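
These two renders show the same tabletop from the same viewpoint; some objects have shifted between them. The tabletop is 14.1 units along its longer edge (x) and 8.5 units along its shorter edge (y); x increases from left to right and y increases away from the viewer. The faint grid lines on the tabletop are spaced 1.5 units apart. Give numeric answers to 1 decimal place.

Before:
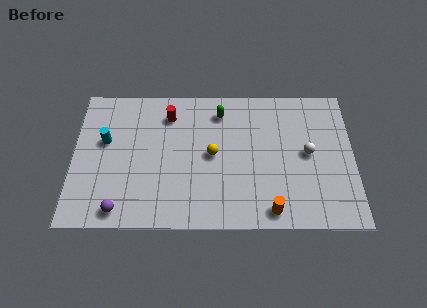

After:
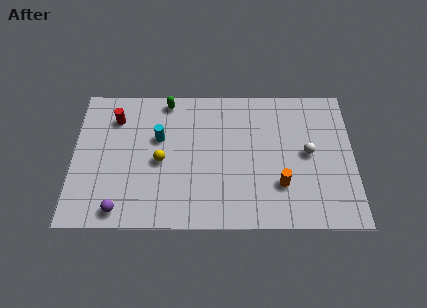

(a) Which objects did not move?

the purple sphere and the white sphere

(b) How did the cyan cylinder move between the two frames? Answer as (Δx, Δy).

(2.7, 0.2)

The cyan cylinder was at about (1.6, 5.1) and moved to about (4.3, 5.3).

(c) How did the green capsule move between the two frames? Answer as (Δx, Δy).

(-2.7, 0.7)

From the two frames, the green capsule sits at roughly (7.4, 6.9) before and (4.7, 7.6) after.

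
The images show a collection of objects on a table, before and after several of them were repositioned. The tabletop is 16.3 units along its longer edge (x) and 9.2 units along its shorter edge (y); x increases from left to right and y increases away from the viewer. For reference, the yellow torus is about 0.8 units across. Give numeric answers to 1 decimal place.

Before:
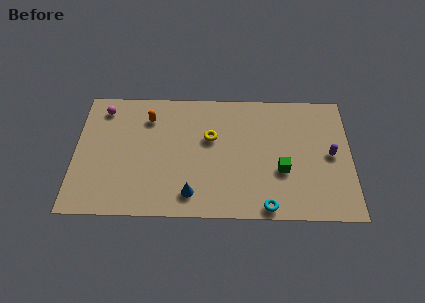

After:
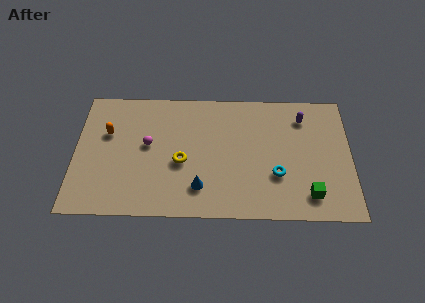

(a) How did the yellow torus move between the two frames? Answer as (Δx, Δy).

(-1.7, -1.8)

The yellow torus was at about (8.0, 5.7) and moved to about (6.3, 3.9).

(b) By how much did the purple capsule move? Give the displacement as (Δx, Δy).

(-1.6, 2.7)

From the two frames, the purple capsule sits at roughly (15.1, 4.6) before and (13.5, 7.3) after.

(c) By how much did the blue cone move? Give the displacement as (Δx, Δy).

(0.5, 0.5)

From the two frames, the blue cone sits at roughly (6.9, 1.6) before and (7.4, 2.1) after.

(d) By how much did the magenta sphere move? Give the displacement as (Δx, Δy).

(2.7, -2.6)

The magenta sphere started near (1.6, 7.7) and ended near (4.3, 5.1).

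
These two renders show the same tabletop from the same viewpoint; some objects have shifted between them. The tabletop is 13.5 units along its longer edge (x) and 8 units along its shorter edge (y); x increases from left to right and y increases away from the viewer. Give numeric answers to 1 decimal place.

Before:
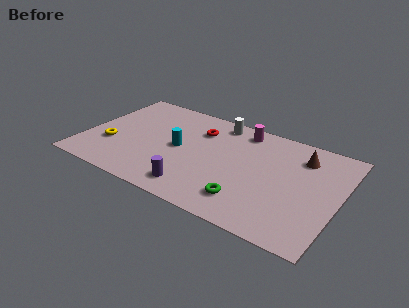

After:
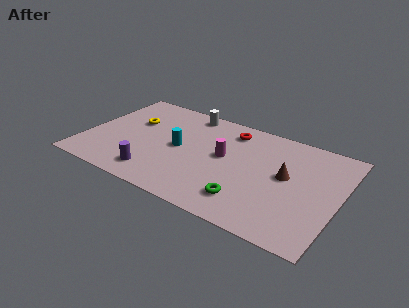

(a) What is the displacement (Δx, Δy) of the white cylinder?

(-1.7, 0.1)

The white cylinder started near (6.7, 7.0) and ended near (5.0, 7.1).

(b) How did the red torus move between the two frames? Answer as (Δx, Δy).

(1.6, 0.7)

The red torus was at about (5.8, 5.9) and moved to about (7.4, 6.6).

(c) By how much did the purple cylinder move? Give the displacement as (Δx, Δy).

(-2.2, 0.1)

The purple cylinder was at about (6.3, 1.3) and moved to about (4.1, 1.4).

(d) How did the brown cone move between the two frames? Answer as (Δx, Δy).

(-0.6, -1.8)

The brown cone started near (11.3, 6.2) and ended near (10.7, 4.4).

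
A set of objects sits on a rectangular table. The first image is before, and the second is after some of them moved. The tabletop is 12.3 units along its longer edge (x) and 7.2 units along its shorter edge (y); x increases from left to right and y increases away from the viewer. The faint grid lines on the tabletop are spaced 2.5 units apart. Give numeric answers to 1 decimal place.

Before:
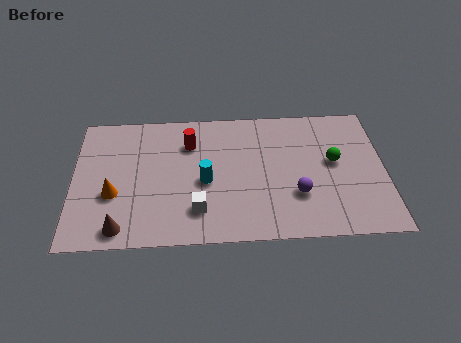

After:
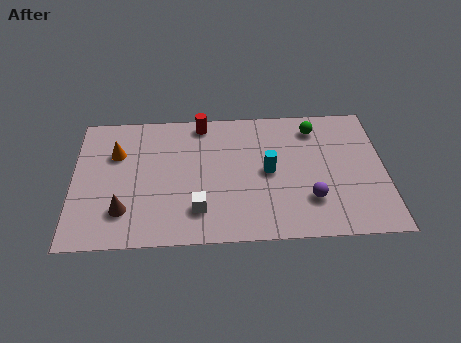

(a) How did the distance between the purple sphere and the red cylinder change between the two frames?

+0.9

The distance was about 5.2 in the first image and 6.1 in the second, so they moved 0.9 units further apart.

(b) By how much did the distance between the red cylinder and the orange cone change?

-0.3

Before: roughly 4.0 units apart; after: 3.7. That's 0.3 units closer together.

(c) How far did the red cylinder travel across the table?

1.2

From (4.6, 5.3) to (5.1, 6.4), the red cylinder covered √(0.5² + 1.1²) ≈ 1.2 units.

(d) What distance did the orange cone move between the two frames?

2.2

The orange cone was near (1.6, 2.7) before and (1.7, 4.9) after, so it travelled √(0.1² + 2.2²) ≈ 2.2 units.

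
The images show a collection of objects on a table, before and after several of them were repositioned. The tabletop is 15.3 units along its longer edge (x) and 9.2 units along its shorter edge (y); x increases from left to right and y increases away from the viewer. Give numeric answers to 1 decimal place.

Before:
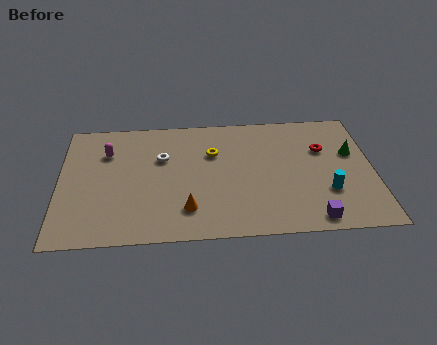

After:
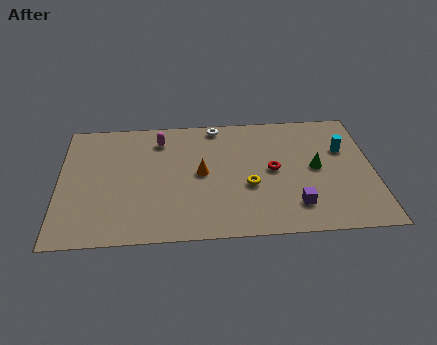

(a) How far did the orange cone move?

2.7

The orange cone moved from about (6.2, 2.1) to (6.9, 4.7), a distance of √(0.7² + 2.6²) ≈ 2.7.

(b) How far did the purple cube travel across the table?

1.3

The purple cube moved from about (12.2, 1.0) to (11.4, 2.0), a distance of √(0.8² + 1.0²) ≈ 1.3.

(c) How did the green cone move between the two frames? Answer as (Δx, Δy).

(-1.8, -1.0)

The green cone started near (14.3, 5.7) and ended near (12.5, 4.7).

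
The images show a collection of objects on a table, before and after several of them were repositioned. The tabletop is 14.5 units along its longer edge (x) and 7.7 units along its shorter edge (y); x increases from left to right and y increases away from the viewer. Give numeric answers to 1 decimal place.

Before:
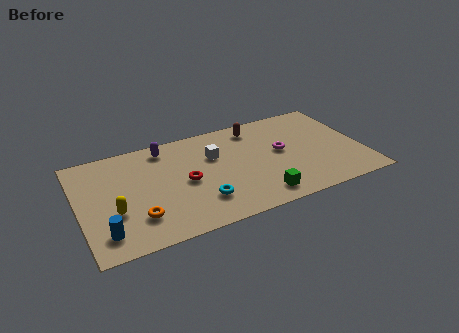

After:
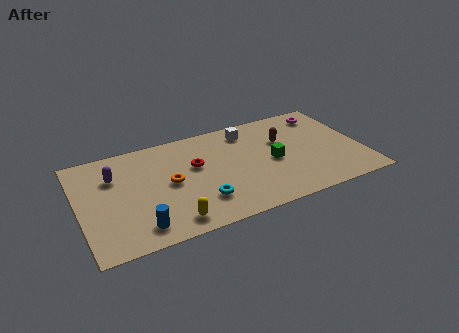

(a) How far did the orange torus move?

2.6

The orange torus was near (2.8, 2.0) before and (4.6, 3.9) after, so it travelled √(1.8² + 1.9²) ≈ 2.6 units.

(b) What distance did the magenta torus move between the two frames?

3.4

The magenta torus moved from about (10.4, 4.2) to (13.0, 6.4), a distance of √(2.6² + 2.2²) ≈ 3.4.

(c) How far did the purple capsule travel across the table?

3.0

From (4.6, 6.6) to (1.9, 5.4), the purple capsule covered √(2.7² + 1.2²) ≈ 3.0 units.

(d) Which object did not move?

the cyan torus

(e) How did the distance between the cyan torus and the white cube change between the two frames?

+2.0

The distance was about 3.3 in the first image and 5.3 in the second, so they moved 2.0 units further apart.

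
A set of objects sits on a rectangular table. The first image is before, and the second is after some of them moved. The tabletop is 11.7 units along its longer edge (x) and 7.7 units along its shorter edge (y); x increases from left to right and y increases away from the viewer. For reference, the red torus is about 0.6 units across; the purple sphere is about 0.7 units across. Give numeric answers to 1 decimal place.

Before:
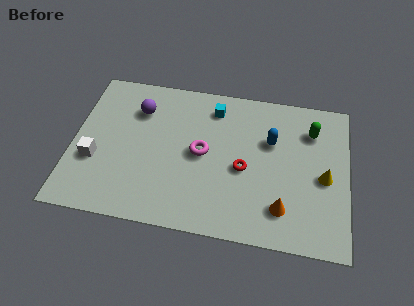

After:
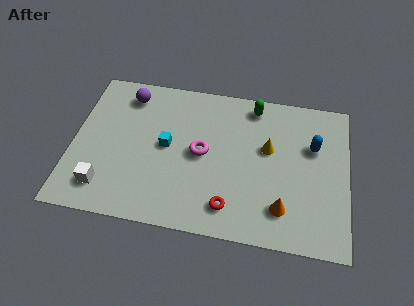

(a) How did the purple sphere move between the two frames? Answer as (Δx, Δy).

(-0.5, 0.7)

The purple sphere started near (2.7, 5.7) and ended near (2.2, 6.4).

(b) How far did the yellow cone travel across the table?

2.6

The yellow cone moved from about (10.7, 3.5) to (8.3, 4.6), a distance of √(2.4² + 1.1²) ≈ 2.6.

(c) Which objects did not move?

the orange cone and the magenta torus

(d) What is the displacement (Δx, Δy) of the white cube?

(0.5, -1.3)

The white cube started near (1.0, 2.8) and ended near (1.5, 1.5).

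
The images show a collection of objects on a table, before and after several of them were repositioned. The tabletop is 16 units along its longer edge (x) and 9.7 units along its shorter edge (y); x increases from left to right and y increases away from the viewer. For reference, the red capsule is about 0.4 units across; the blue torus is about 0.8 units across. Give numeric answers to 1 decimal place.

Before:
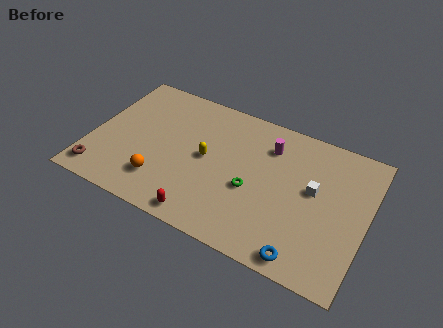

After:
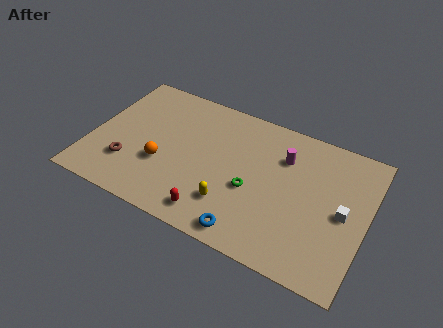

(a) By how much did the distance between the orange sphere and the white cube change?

+1.4

Before: roughly 9.1 units apart; after: 10.5. That's 1.4 units further apart.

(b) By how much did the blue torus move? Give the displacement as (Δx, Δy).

(-3.2, 0.1)

The blue torus started near (12.9, 1.0) and ended near (9.7, 1.1).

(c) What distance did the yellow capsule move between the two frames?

3.1

The yellow capsule moved from about (6.7, 5.0) to (8.5, 2.5), a distance of √(1.8² + 2.5²) ≈ 3.1.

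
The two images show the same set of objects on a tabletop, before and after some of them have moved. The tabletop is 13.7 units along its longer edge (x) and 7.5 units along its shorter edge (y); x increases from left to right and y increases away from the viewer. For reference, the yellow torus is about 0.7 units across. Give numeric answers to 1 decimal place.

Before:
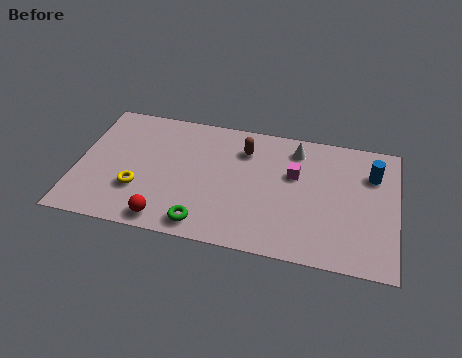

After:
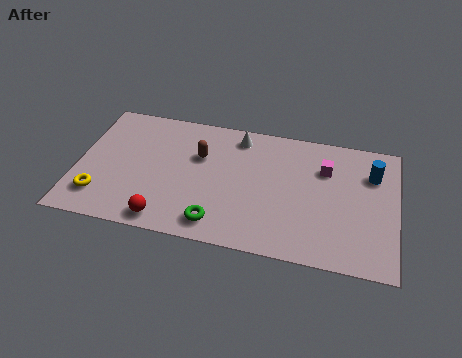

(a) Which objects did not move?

the red sphere and the blue cylinder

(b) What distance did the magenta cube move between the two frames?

1.4

From (9.3, 4.7) to (10.6, 5.3), the magenta cube covered √(1.3² + 0.6²) ≈ 1.4 units.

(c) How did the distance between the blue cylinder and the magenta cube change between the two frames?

-1.4

They were about 3.4 units apart before and 2.0 after — 1.4 units closer together.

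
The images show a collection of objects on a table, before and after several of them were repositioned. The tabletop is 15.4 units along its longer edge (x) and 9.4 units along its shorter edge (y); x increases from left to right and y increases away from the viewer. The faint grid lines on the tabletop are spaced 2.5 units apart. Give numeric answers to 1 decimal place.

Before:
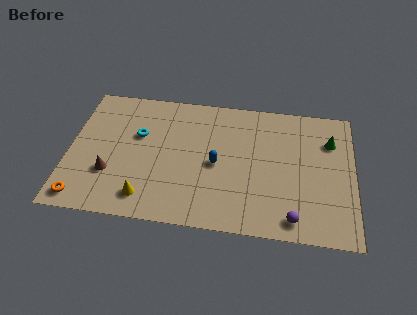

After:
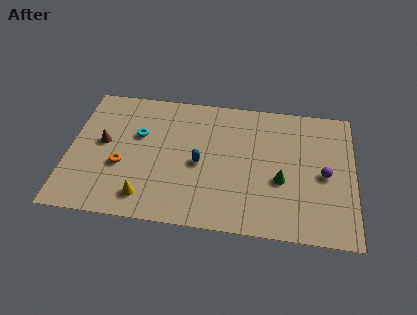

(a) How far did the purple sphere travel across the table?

3.6

From (12.2, 1.2) to (13.8, 4.4), the purple sphere covered √(1.6² + 3.2²) ≈ 3.6 units.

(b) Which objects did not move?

the cyan torus and the yellow cone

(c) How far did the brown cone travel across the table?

2.2

The brown cone moved from about (2.3, 3.0) to (1.8, 5.1), a distance of √(0.5² + 2.1²) ≈ 2.2.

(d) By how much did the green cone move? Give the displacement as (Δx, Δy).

(-2.6, -3.1)

The green cone started near (14.1, 6.8) and ended near (11.5, 3.7).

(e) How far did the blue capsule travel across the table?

0.9

From (8.0, 4.4) to (7.1, 4.3), the blue capsule covered √(0.9² + 0.1²) ≈ 0.9 units.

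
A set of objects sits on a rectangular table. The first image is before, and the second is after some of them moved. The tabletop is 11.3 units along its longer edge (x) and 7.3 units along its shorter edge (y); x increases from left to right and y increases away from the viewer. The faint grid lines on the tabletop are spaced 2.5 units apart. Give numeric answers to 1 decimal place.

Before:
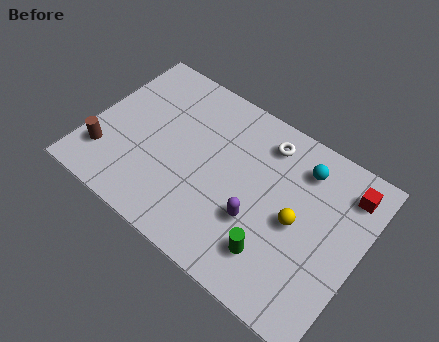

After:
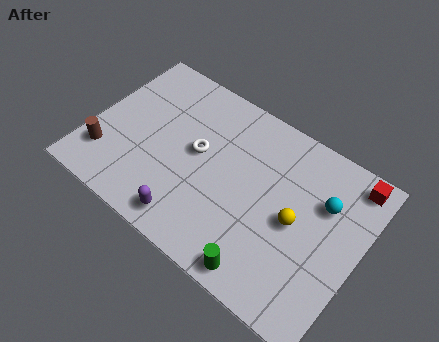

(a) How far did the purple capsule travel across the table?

3.0

The purple capsule was near (7.2, 2.6) before and (4.7, 1.0) after, so it travelled √(2.5² + 1.6²) ≈ 3.0 units.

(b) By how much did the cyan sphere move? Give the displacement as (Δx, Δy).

(1.1, -0.9)

From the two frames, the cyan sphere sits at roughly (8.5, 5.8) before and (9.6, 4.9) after.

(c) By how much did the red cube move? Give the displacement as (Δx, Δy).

(0.1, 0.5)

The red cube started near (10.4, 5.9) and ended near (10.5, 6.4).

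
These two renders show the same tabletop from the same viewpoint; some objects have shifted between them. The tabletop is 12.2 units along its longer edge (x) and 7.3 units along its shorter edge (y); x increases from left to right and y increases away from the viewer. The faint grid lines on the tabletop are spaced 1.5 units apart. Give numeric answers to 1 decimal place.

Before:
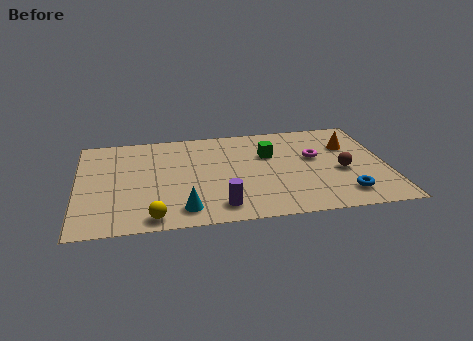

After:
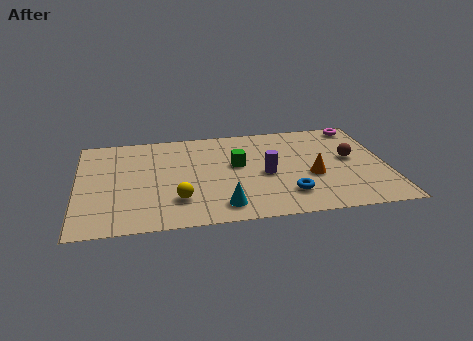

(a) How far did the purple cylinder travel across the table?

2.8

From (5.5, 1.2) to (7.4, 3.3), the purple cylinder covered √(1.9² + 2.1²) ≈ 2.8 units.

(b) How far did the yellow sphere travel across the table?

1.5

The yellow sphere was near (2.9, 0.8) before and (3.9, 1.9) after, so it travelled √(1.0² + 1.1²) ≈ 1.5 units.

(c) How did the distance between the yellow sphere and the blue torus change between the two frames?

-3.2

Before: roughly 7.5 units apart; after: 4.3. That's 3.2 units closer together.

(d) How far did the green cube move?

1.4

The green cube was near (7.6, 4.8) before and (6.3, 4.2) after, so it travelled √(1.3² + 0.6²) ≈ 1.4 units.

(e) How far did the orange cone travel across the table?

2.6

The orange cone was near (10.8, 5.0) before and (9.2, 2.9) after, so it travelled √(1.6² + 2.1²) ≈ 2.6 units.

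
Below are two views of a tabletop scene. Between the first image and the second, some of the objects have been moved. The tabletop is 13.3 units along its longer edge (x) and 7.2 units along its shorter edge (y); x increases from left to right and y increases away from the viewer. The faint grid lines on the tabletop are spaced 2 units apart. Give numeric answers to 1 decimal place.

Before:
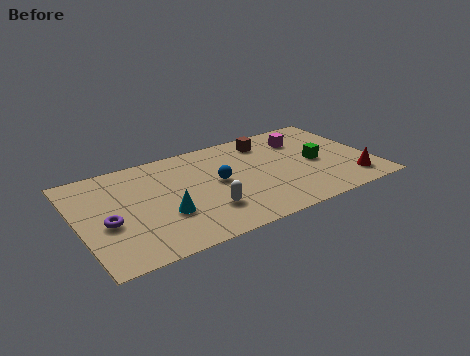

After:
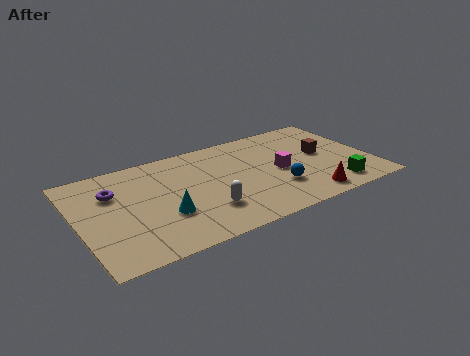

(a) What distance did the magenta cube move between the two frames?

2.4

From (10.5, 5.4) to (9.1, 3.4), the magenta cube covered √(1.4² + 2.0²) ≈ 2.4 units.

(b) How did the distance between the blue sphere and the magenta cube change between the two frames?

-3.3

The distance was about 4.5 in the first image and 1.2 in the second, so they moved 3.3 units closer together.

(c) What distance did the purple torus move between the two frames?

2.1

The purple torus moved from about (1.2, 3.0) to (1.7, 5.0), a distance of √(0.5² + 2.0²) ≈ 2.1.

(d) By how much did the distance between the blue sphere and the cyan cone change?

+2.2

They were about 2.9 units apart before and 5.1 after — 2.2 units further apart.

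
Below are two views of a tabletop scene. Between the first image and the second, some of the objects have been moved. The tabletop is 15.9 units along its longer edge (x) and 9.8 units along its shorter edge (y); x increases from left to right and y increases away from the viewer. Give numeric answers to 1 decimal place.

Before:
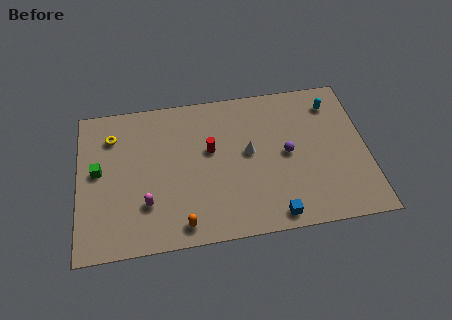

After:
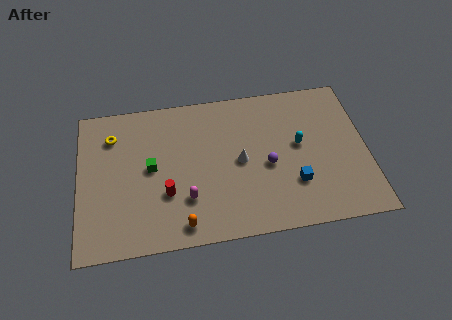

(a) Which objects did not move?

the orange capsule and the yellow torus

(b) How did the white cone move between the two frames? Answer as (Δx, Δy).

(-0.5, -0.5)

The white cone started near (9.4, 5.3) and ended near (8.9, 4.8).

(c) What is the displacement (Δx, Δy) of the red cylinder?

(-2.5, -2.5)

The red cylinder started near (7.3, 5.8) and ended near (4.8, 3.3).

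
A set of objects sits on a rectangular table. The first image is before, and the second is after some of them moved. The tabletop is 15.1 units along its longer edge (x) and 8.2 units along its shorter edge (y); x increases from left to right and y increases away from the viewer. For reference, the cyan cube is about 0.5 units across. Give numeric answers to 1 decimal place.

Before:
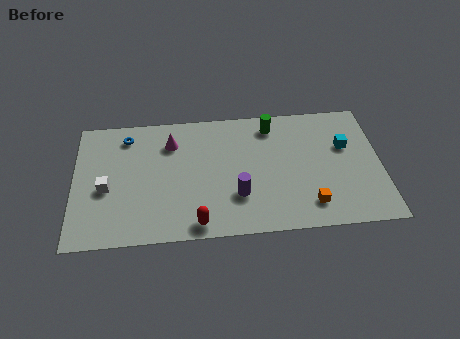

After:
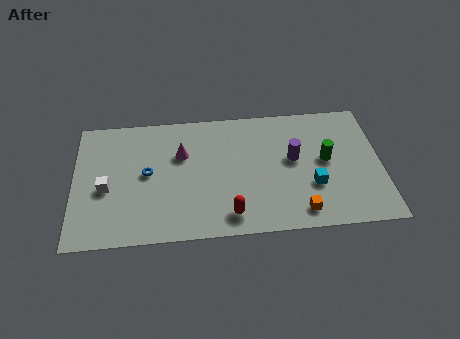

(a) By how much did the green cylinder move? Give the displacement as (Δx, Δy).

(2.6, -2.5)

The green cylinder started near (9.8, 6.9) and ended near (12.4, 4.4).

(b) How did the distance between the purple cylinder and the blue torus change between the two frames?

+0.3

Before: roughly 6.9 units apart; after: 7.2. That's 0.3 units further apart.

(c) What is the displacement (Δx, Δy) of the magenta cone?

(0.5, -0.8)

The magenta cone was at about (4.8, 6.2) and moved to about (5.3, 5.4).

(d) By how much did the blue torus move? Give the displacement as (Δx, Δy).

(1.0, -2.5)

The blue torus was at about (2.6, 6.8) and moved to about (3.6, 4.3).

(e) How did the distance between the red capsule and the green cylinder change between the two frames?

-1.4

The distance was about 7.1 in the first image and 5.7 in the second, so they moved 1.4 units closer together.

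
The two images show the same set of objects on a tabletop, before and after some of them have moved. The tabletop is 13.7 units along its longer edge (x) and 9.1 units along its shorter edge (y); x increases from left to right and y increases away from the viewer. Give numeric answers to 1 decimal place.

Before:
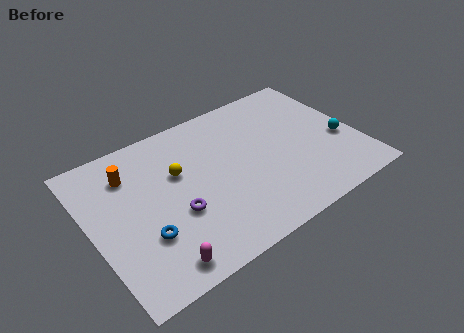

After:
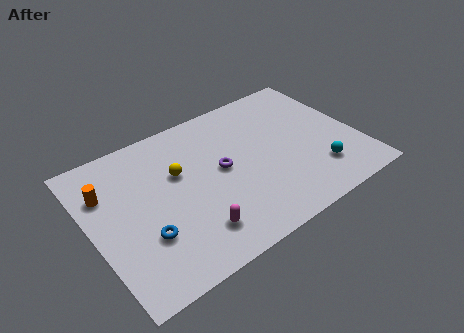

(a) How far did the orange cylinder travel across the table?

1.4

The orange cylinder was near (2.3, 6.9) before and (1.0, 6.4) after, so it travelled √(1.3² + 0.5²) ≈ 1.4 units.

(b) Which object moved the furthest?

the purple torus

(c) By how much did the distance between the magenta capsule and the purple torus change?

+0.8

The distance was about 2.7 in the first image and 3.5 in the second, so they moved 0.8 units further apart.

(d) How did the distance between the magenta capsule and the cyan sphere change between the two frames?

-3.8

Before: roughly 10.4 units apart; after: 6.6. That's 3.8 units closer together.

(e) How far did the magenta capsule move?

2.2

The magenta capsule was near (2.7, 1.1) before and (4.7, 1.9) after, so it travelled √(2.0² + 0.8²) ≈ 2.2 units.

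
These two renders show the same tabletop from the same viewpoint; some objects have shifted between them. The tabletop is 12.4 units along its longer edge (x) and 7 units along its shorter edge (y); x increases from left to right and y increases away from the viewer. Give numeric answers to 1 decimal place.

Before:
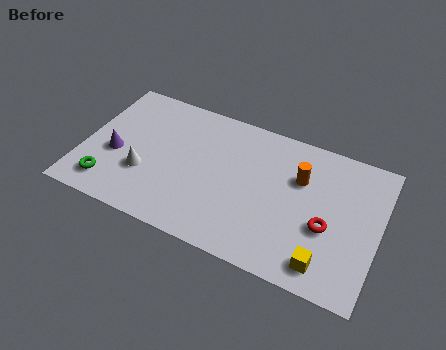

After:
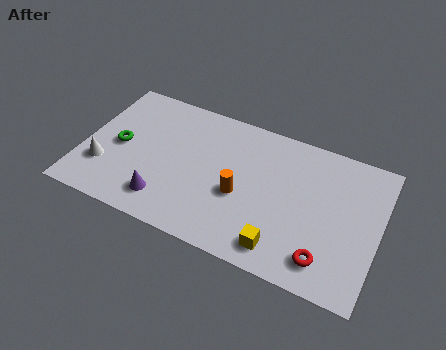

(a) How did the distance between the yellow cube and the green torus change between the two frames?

-1.6

They were about 9.1 units apart before and 7.5 after — 1.6 units closer together.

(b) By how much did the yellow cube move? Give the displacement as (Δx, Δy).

(-1.8, 0.0)

From the two frames, the yellow cube sits at roughly (10.4, 1.1) before and (8.6, 1.1) after.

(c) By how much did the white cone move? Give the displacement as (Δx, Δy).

(-1.7, -0.3)

The white cone started near (2.7, 2.4) and ended near (1.0, 2.1).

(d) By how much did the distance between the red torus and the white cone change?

+1.8

They were about 7.6 units apart before and 9.4 after — 1.8 units further apart.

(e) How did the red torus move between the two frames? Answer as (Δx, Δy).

(0.1, -1.5)

The red torus was at about (10.3, 2.8) and moved to about (10.4, 1.3).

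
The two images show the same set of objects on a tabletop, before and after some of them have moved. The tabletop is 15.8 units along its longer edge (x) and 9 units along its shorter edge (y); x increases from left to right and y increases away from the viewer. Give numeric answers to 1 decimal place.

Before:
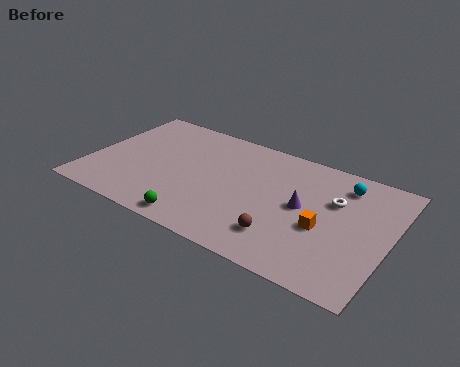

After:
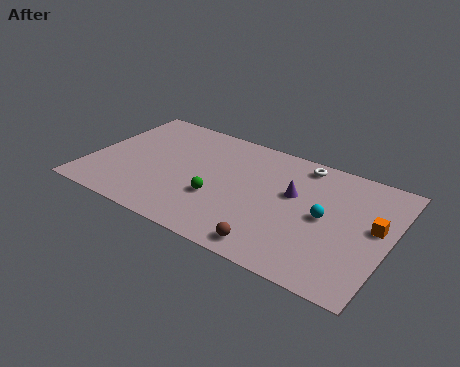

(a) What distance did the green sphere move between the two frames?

2.3

From (6.3, 1.0) to (7.0, 3.2), the green sphere covered √(0.7² + 2.2²) ≈ 2.3 units.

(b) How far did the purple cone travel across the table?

0.9

The purple cone moved from about (11.3, 4.7) to (10.7, 5.4), a distance of √(0.6² + 0.7²) ≈ 0.9.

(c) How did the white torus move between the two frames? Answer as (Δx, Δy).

(-2.0, 2.0)

The white torus started near (12.8, 5.9) and ended near (10.8, 7.9).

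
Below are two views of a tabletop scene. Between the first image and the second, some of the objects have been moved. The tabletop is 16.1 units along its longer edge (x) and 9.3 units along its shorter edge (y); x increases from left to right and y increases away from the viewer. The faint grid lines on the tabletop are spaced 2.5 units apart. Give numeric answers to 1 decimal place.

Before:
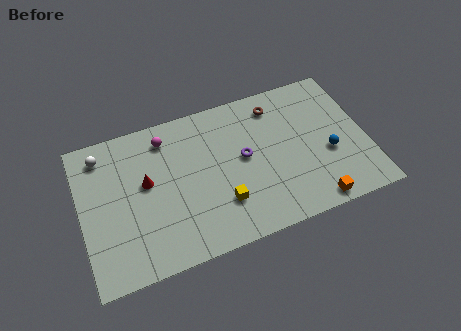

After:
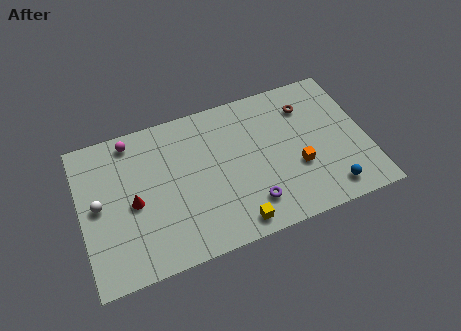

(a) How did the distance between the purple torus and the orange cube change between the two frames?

-2.3

Before: roughly 5.4 units apart; after: 3.1. That's 2.3 units closer together.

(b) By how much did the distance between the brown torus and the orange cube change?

-3.1

They were about 6.9 units apart before and 3.8 after — 3.1 units closer together.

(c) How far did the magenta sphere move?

2.0

The magenta sphere was near (5.0, 7.7) before and (3.1, 8.2) after, so it travelled √(1.9² + 0.5²) ≈ 2.0 units.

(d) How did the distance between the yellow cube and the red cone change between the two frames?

+1.5

Before: roughly 4.8 units apart; after: 6.3. That's 1.5 units further apart.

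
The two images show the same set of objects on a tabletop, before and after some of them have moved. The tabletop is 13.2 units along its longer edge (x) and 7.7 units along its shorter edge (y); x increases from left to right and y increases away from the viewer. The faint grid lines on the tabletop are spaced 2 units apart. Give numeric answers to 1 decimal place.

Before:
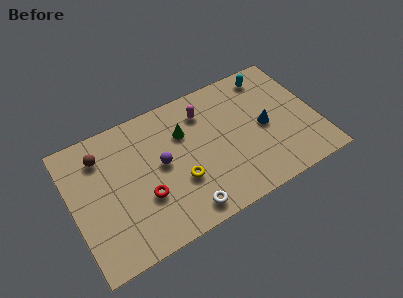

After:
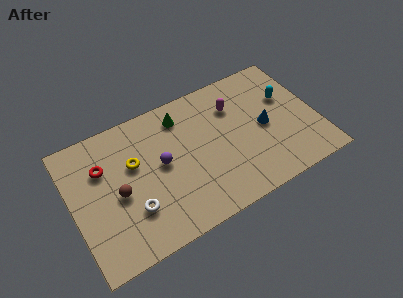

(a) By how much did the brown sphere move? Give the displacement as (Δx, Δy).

(0.6, -2.5)

The brown sphere was at about (1.8, 6.0) and moved to about (2.4, 3.5).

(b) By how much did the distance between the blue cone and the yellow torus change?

+2.2

They were about 4.9 units apart before and 7.1 after — 2.2 units further apart.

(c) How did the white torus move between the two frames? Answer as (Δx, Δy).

(-2.6, 1.3)

The white torus was at about (5.6, 1.0) and moved to about (3.0, 2.3).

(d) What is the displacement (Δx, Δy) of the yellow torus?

(-2.2, 2.1)

From the two frames, the yellow torus sits at roughly (5.6, 2.7) before and (3.4, 4.8) after.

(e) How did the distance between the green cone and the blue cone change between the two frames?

+0.4

The distance was about 4.5 in the first image and 4.9 in the second, so they moved 0.4 units further apart.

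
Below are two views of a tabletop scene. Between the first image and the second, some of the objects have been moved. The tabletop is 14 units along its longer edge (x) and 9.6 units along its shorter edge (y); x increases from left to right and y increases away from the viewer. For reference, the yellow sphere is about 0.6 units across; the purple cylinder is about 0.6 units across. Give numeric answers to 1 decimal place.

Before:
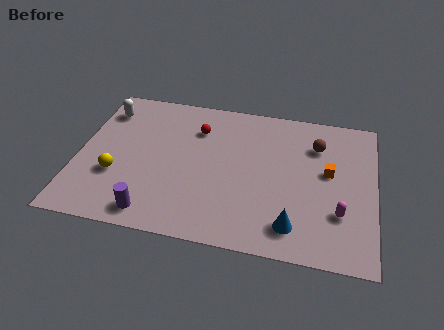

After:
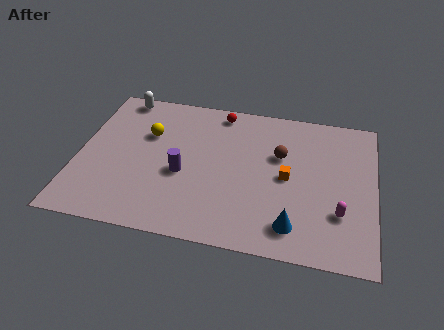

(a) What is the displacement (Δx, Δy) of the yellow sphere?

(1.3, 3.0)

The yellow sphere was at about (1.9, 3.3) and moved to about (3.2, 6.3).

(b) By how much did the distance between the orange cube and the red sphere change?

-1.4

The distance was about 6.5 in the first image and 5.1 in the second, so they moved 1.4 units closer together.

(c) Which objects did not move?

the blue cone and the magenta capsule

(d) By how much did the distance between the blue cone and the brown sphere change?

-1.0

They were about 5.5 units apart before and 4.5 after — 1.0 units closer together.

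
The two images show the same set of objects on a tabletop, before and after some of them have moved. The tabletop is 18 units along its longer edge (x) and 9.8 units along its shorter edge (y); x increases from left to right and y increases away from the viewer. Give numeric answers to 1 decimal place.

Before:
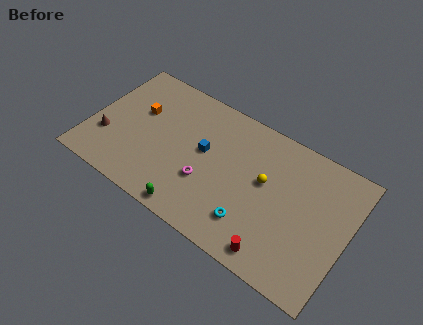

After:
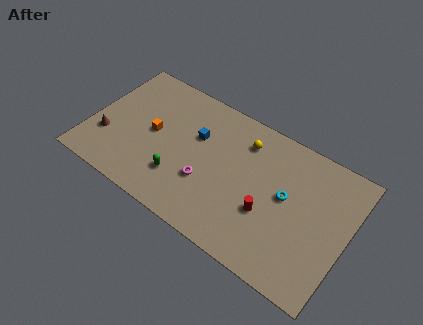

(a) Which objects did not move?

the brown cone and the magenta torus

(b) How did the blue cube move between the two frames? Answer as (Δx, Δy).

(-0.7, 0.8)

The blue cube started near (7.9, 5.5) and ended near (7.2, 6.3).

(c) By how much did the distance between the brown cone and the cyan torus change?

+2.1

They were about 10.5 units apart before and 12.6 after — 2.1 units further apart.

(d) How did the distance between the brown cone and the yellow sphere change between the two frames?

-1.0

Before: roughly 11.2 units apart; after: 10.2. That's 1.0 units closer together.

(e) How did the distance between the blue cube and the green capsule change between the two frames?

-1.0

Before: roughly 4.6 units apart; after: 3.6. That's 1.0 units closer together.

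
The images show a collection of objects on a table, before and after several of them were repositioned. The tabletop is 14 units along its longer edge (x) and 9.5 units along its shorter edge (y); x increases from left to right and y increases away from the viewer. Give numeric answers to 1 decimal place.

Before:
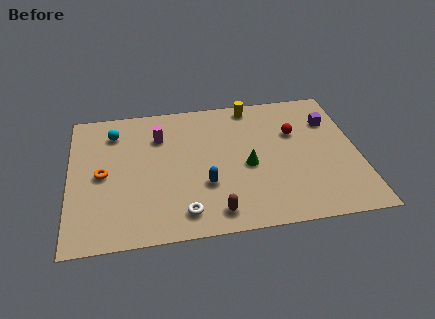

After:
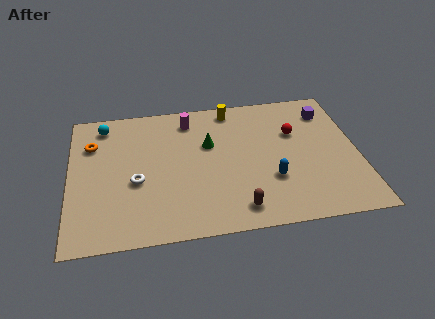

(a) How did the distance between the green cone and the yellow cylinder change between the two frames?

-1.6

The distance was about 4.3 in the first image and 2.7 in the second, so they moved 1.6 units closer together.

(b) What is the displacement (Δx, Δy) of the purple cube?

(-0.1, 0.7)

From the two frames, the purple cube sits at roughly (12.8, 6.8) before and (12.7, 7.5) after.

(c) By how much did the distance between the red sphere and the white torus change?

+0.8

Before: roughly 7.3 units apart; after: 8.1. That's 0.8 units further apart.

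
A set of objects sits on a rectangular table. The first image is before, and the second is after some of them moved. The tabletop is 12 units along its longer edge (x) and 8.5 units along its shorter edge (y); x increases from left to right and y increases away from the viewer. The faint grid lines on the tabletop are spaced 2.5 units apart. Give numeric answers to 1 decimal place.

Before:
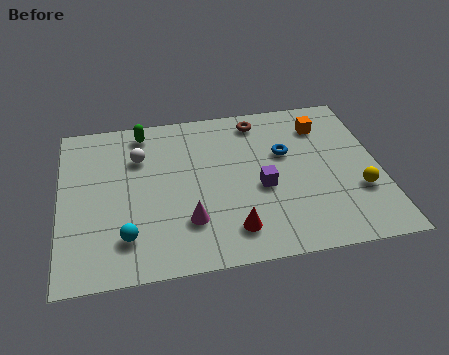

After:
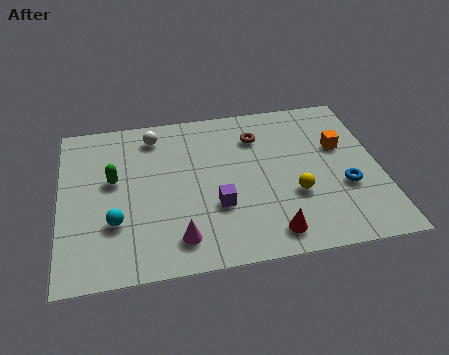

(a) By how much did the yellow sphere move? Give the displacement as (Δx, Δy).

(-2.4, 0.2)

The yellow sphere started near (11.1, 2.8) and ended near (8.7, 3.0).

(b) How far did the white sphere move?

1.3

The white sphere was near (3.0, 6.0) before and (3.6, 7.1) after, so it travelled √(0.6² + 1.1²) ≈ 1.3 units.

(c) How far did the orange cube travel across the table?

1.4

The orange cube was near (10.0, 6.6) before and (10.6, 5.3) after, so it travelled √(0.6² + 1.3²) ≈ 1.4 units.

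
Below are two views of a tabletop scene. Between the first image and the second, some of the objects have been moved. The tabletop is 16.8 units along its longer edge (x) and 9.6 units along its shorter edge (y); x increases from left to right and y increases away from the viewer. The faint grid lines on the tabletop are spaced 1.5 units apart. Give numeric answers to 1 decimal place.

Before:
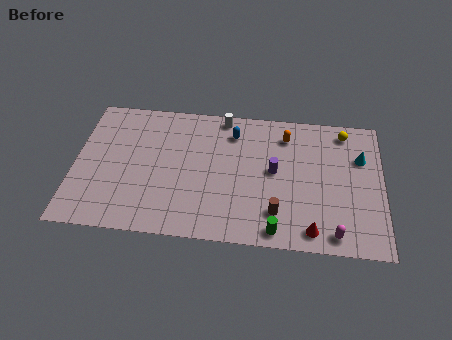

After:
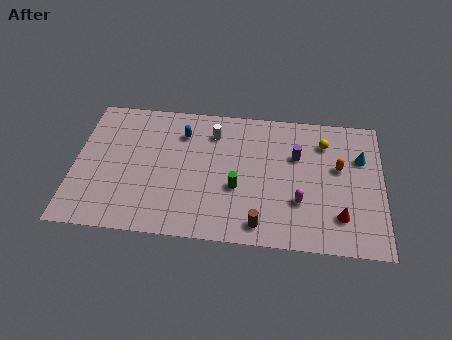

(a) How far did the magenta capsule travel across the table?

2.8

The magenta capsule moved from about (14.2, 1.1) to (12.3, 3.1), a distance of √(1.9² + 2.0²) ≈ 2.8.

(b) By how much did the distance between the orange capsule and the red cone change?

-3.3

Before: roughly 6.7 units apart; after: 3.4. That's 3.3 units closer together.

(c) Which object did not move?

the cyan cone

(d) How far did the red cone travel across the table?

1.9

From (13.0, 1.2) to (14.5, 2.3), the red cone covered √(1.5² + 1.1²) ≈ 1.9 units.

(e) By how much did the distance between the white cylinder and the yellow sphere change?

-0.6

They were about 6.7 units apart before and 6.1 after — 0.6 units closer together.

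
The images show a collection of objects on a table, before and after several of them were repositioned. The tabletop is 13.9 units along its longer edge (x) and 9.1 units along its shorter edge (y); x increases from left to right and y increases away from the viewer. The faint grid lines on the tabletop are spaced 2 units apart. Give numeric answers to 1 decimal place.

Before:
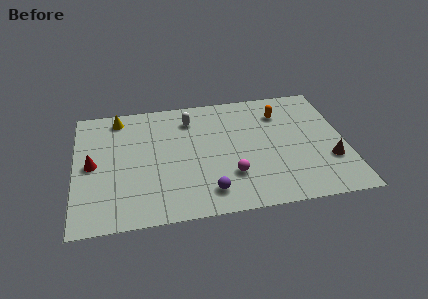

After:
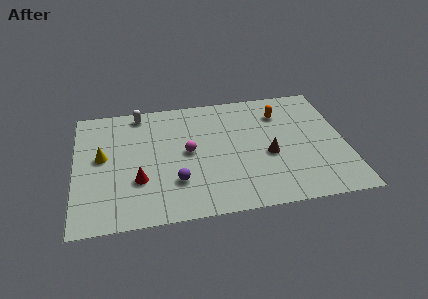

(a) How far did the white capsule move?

2.8

From (6.0, 7.2) to (3.4, 8.1), the white capsule covered √(2.6² + 0.9²) ≈ 2.8 units.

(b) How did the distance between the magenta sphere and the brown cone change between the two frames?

-0.9

They were about 5.1 units apart before and 4.2 after — 0.9 units closer together.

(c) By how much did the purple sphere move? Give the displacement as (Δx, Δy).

(-1.6, 1.0)

From the two frames, the purple sphere sits at roughly (6.7, 1.6) before and (5.1, 2.6) after.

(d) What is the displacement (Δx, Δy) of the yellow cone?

(-0.9, -2.9)

From the two frames, the yellow cone sits at roughly (2.3, 7.9) before and (1.4, 5.0) after.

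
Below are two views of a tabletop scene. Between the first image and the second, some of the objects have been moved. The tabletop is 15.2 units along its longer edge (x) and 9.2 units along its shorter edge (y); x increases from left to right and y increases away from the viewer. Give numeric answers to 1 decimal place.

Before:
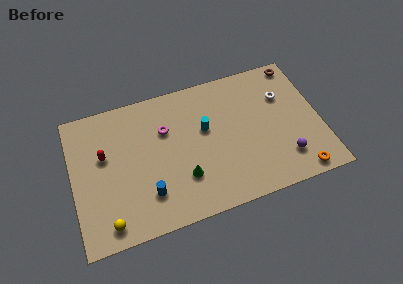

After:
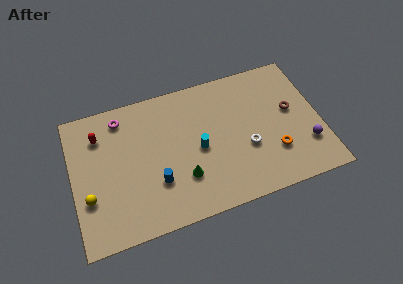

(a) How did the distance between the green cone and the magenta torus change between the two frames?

+2.5

The distance was about 3.6 in the first image and 6.1 in the second, so they moved 2.5 units further apart.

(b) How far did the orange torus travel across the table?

2.2

The orange torus was near (13.5, 0.9) before and (12.2, 2.7) after, so it travelled √(1.3² + 1.8²) ≈ 2.2 units.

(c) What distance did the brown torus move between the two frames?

3.2

From (14.2, 8.3) to (13.5, 5.2), the brown torus covered √(0.7² + 3.1²) ≈ 3.2 units.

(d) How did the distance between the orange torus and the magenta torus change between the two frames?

+1.0

The distance was about 9.3 in the first image and 10.3 in the second, so they moved 1.0 units further apart.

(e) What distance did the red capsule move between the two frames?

1.4

The red capsule moved from about (2.0, 5.6) to (1.8, 7.0), a distance of √(0.2² + 1.4²) ≈ 1.4.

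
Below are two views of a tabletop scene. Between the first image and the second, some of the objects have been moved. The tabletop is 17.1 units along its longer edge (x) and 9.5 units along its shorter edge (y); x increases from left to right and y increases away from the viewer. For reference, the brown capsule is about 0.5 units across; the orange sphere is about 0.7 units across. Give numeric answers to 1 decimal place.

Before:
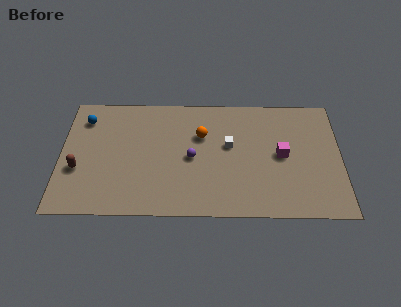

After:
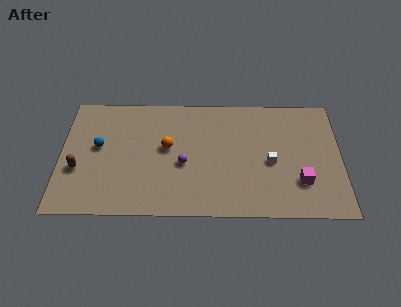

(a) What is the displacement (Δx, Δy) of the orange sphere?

(-2.1, -1.0)

The orange sphere was at about (8.6, 6.3) and moved to about (6.5, 5.3).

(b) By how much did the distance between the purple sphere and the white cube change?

+2.8

Before: roughly 2.5 units apart; after: 5.3. That's 2.8 units further apart.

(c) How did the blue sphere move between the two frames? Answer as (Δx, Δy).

(0.9, -2.2)

From the two frames, the blue sphere sits at roughly (1.4, 7.5) before and (2.3, 5.3) after.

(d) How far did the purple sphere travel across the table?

0.7

The purple sphere was near (8.0, 4.5) before and (7.5, 4.0) after, so it travelled √(0.5² + 0.5²) ≈ 0.7 units.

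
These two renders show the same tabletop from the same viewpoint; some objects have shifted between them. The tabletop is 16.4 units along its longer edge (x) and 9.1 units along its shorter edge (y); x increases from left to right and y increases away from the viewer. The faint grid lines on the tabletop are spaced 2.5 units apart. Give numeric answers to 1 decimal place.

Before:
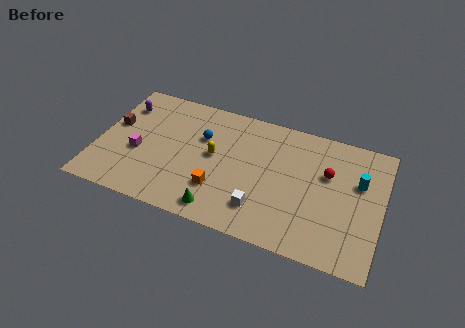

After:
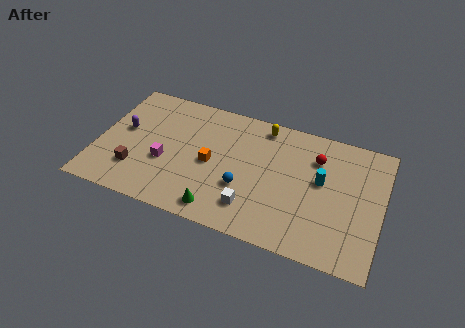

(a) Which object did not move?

the green cone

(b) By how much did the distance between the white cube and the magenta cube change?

-2.1

They were about 7.5 units apart before and 5.4 after — 2.1 units closer together.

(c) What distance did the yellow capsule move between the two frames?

4.0

The yellow capsule moved from about (6.7, 4.9) to (9.3, 8.0), a distance of √(2.6² + 3.1²) ≈ 4.0.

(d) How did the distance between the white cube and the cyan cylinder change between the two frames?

-1.6

They were about 6.5 units apart before and 4.9 after — 1.6 units closer together.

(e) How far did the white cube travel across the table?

0.5

The white cube was near (9.7, 2.1) before and (9.2, 2.0) after, so it travelled √(0.5² + 0.1²) ≈ 0.5 units.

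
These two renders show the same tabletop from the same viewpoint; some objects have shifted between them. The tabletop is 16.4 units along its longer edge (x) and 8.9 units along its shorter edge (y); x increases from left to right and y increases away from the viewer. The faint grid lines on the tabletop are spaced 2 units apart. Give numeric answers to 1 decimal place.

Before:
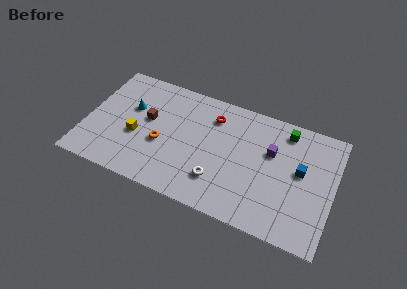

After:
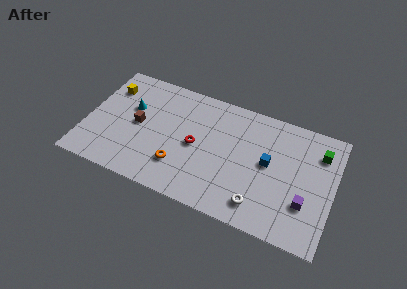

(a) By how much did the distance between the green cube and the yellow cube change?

+3.7

The distance was about 10.4 in the first image and 14.1 in the second, so they moved 3.7 units further apart.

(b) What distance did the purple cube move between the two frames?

3.8

The purple cube moved from about (12.2, 5.7) to (14.7, 2.8), a distance of √(2.5² + 2.9²) ≈ 3.8.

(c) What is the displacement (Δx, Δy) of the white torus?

(2.8, -0.7)

The white torus was at about (9.0, 2.3) and moved to about (11.8, 1.6).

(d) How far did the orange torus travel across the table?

1.8

The orange torus moved from about (5.1, 3.6) to (6.4, 2.4), a distance of √(1.3² + 1.2²) ≈ 1.8.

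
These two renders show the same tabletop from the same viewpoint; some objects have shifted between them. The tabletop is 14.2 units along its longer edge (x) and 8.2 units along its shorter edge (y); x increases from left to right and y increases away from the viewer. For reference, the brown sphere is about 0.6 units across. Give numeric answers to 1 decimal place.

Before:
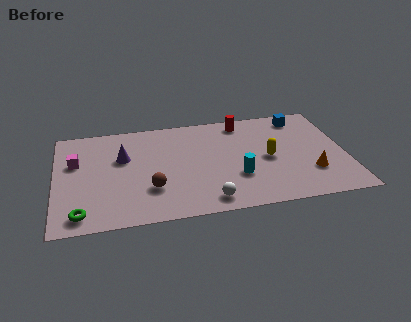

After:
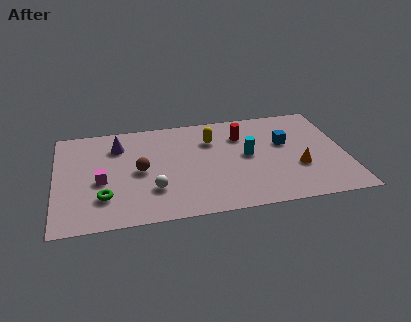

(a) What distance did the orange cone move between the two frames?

0.8

The orange cone moved from about (12.4, 2.4) to (11.8, 2.9), a distance of √(0.6² + 0.5²) ≈ 0.8.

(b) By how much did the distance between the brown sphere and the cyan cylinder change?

+1.1

The distance was about 4.2 in the first image and 5.3 in the second, so they moved 1.1 units further apart.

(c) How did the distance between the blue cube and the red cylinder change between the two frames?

-0.6

Before: roughly 2.9 units apart; after: 2.3. That's 0.6 units closer together.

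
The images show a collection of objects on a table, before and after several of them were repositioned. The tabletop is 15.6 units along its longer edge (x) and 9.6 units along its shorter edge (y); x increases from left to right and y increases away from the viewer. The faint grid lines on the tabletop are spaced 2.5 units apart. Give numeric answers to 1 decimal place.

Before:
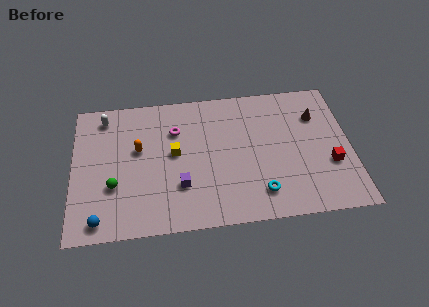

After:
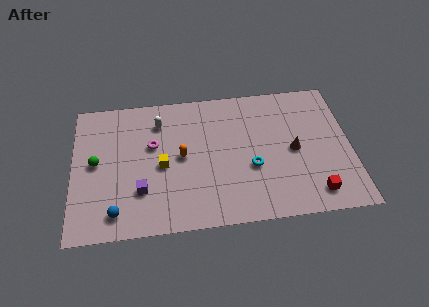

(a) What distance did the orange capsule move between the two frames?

2.5

From (3.7, 5.7) to (6.1, 4.9), the orange capsule covered √(2.4² + 0.8²) ≈ 2.5 units.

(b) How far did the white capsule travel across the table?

3.2

The white capsule was near (1.8, 8.2) before and (4.9, 7.5) after, so it travelled √(3.1² + 0.7²) ≈ 3.2 units.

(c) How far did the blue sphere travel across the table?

1.0

From (1.5, 1.1) to (2.4, 1.5), the blue sphere covered √(0.9² + 0.4²) ≈ 1.0 units.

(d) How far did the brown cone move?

2.7

The brown cone was near (13.8, 6.9) before and (12.4, 4.6) after, so it travelled √(1.4² + 2.3²) ≈ 2.7 units.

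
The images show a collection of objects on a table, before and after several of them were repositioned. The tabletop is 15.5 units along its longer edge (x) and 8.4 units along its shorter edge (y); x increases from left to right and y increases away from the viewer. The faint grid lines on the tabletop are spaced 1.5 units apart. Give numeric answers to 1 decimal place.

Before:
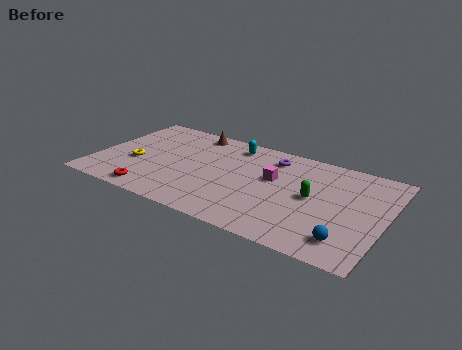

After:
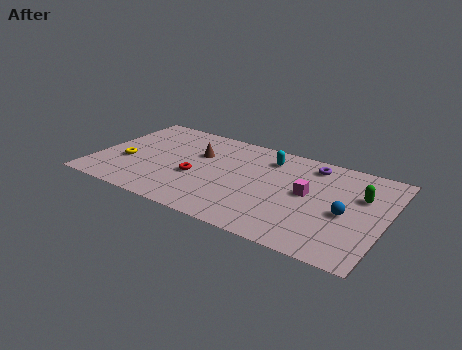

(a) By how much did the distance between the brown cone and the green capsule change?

+1.1

The distance was about 7.7 in the first image and 8.8 in the second, so they moved 1.1 units further apart.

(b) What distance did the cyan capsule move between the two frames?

2.0

The cyan capsule moved from about (7.0, 7.1) to (9.0, 6.7), a distance of √(2.0² + 0.4²) ≈ 2.0.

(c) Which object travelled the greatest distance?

the red torus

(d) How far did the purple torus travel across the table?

2.1

The purple torus was near (9.2, 6.8) before and (11.3, 7.1) after, so it travelled √(2.1² + 0.3²) ≈ 2.1 units.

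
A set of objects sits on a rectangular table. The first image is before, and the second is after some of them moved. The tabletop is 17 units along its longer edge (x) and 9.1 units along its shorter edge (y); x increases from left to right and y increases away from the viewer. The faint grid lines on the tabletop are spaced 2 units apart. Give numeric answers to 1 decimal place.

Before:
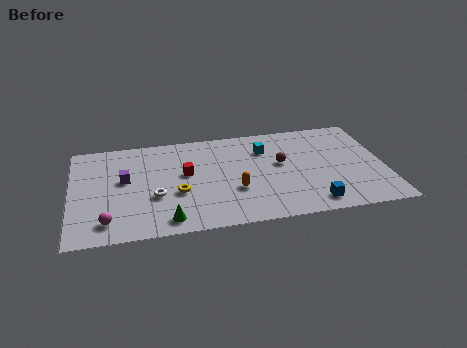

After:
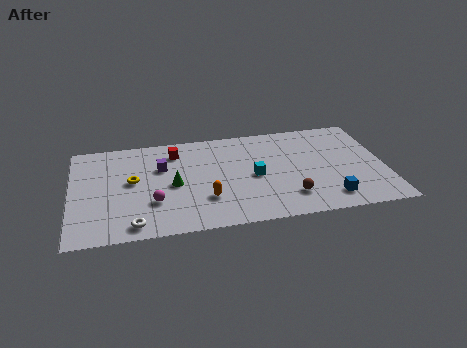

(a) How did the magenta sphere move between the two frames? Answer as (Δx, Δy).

(2.5, 1.3)

From the two frames, the magenta sphere sits at roughly (1.9, 1.6) before and (4.4, 2.9) after.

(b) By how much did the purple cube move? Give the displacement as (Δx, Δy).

(2.0, 0.8)

From the two frames, the purple cube sits at roughly (2.9, 5.2) before and (4.9, 6.0) after.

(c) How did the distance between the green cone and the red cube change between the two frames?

-1.1

They were about 4.1 units apart before and 3.0 after — 1.1 units closer together.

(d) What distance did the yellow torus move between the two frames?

2.8

The yellow torus was near (5.7, 3.5) before and (3.3, 5.0) after, so it travelled √(2.4² + 1.5²) ≈ 2.8 units.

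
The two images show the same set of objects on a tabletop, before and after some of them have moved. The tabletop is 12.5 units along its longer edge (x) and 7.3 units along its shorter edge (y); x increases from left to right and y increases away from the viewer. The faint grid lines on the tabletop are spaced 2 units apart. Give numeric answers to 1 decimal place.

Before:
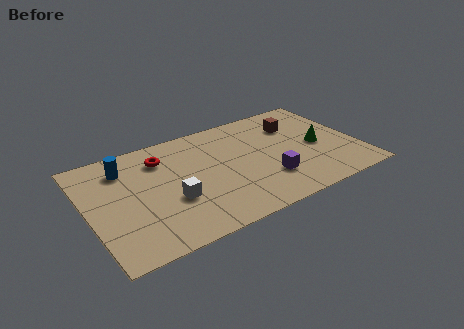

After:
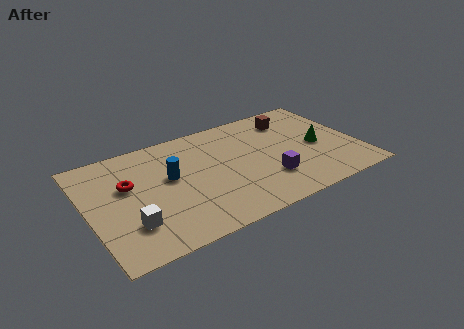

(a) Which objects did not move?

the purple cube and the green cone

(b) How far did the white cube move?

2.1

The white cube moved from about (3.7, 2.7) to (1.7, 2.0), a distance of √(2.0² + 0.7²) ≈ 2.1.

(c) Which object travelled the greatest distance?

the blue cylinder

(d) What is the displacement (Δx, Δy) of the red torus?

(-1.7, -1.1)

The red torus was at about (3.6, 5.6) and moved to about (1.9, 4.5).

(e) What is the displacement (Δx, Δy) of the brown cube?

(-0.1, 0.5)

The brown cube started near (9.9, 5.3) and ended near (9.8, 5.8).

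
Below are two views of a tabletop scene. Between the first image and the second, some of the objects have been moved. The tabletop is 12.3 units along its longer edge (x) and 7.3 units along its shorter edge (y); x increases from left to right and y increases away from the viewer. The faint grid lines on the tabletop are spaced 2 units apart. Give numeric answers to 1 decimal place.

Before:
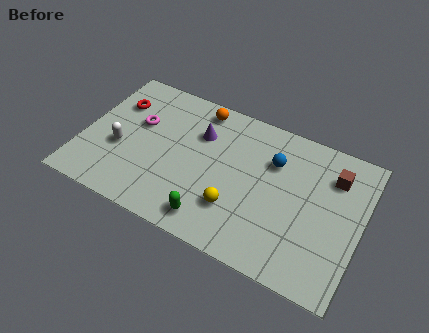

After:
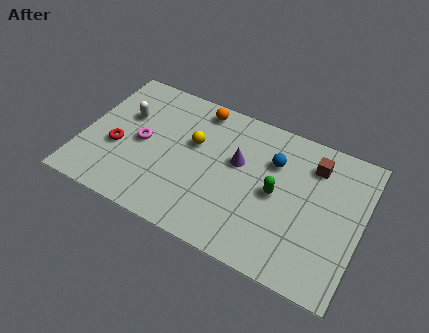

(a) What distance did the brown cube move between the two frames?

0.9

From (10.9, 5.5) to (10.0, 5.7), the brown cube covered √(0.9² + 0.2²) ≈ 0.9 units.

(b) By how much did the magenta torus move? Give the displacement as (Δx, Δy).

(0.3, -0.9)

The magenta torus was at about (2.3, 4.5) and moved to about (2.6, 3.6).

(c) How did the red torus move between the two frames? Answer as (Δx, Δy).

(0.4, -2.3)

From the two frames, the red torus sits at roughly (1.2, 5.2) before and (1.6, 2.9) after.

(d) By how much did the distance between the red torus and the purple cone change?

+1.6

The distance was about 3.8 in the first image and 5.4 in the second, so they moved 1.6 units further apart.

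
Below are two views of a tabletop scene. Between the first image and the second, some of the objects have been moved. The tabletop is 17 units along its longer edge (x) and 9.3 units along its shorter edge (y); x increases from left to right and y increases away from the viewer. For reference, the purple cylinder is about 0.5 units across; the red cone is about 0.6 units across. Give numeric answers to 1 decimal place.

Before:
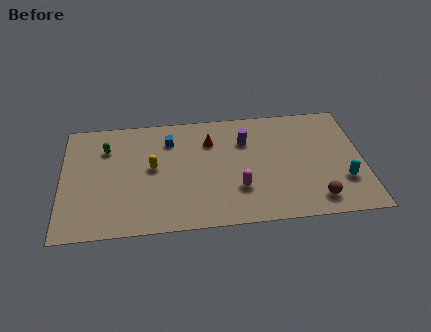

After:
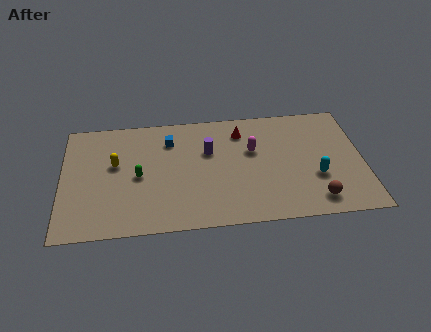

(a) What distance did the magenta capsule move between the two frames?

3.1

The magenta capsule was near (9.9, 2.8) before and (10.8, 5.8) after, so it travelled √(0.9² + 3.0²) ≈ 3.1 units.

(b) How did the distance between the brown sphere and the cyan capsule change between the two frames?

-0.3

They were about 2.1 units apart before and 1.8 after — 0.3 units closer together.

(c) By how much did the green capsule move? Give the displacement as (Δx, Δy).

(1.8, -2.4)

The green capsule started near (2.5, 6.8) and ended near (4.3, 4.4).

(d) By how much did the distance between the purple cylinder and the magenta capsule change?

-1.3

They were about 3.8 units apart before and 2.5 after — 1.3 units closer together.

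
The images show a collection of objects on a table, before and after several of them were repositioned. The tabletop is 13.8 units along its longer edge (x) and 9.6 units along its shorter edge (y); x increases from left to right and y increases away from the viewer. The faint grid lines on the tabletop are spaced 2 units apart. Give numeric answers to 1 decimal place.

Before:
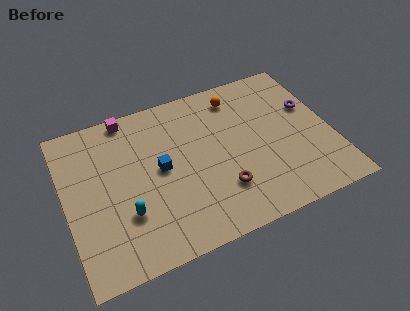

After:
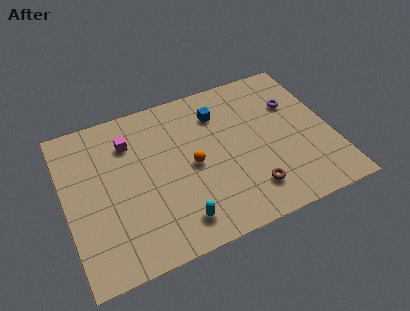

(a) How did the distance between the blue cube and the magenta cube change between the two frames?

+0.7

They were about 4.0 units apart before and 4.7 after — 0.7 units further apart.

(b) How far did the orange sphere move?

4.4

The orange sphere moved from about (9.3, 8.0) to (6.5, 4.6), a distance of √(2.8² + 3.4²) ≈ 4.4.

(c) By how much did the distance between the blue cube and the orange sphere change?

-2.1

They were about 5.3 units apart before and 3.2 after — 2.1 units closer together.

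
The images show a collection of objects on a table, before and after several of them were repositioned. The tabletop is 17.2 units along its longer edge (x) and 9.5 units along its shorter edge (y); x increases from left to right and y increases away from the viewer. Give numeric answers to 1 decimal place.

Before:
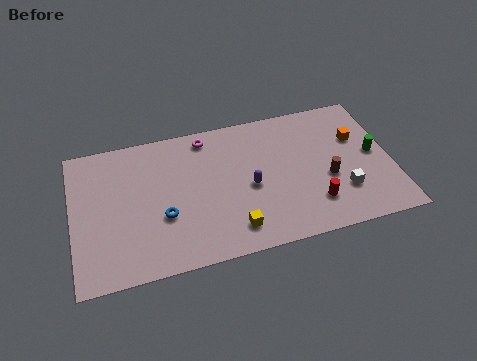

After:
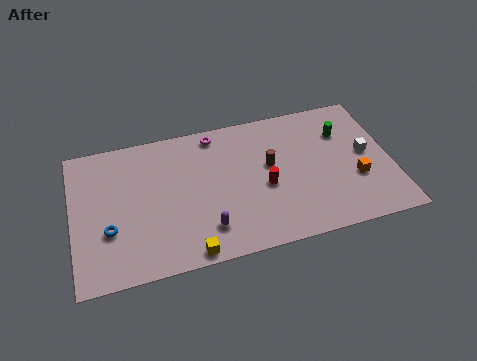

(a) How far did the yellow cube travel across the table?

2.6

From (8.4, 1.7) to (6.0, 0.8), the yellow cube covered √(2.4² + 0.9²) ≈ 2.6 units.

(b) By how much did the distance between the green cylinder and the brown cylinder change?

+1.5

They were about 2.8 units apart before and 4.3 after — 1.5 units further apart.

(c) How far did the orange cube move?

2.8

The orange cube was near (15.5, 6.2) before and (15.2, 3.4) after, so it travelled √(0.3² + 2.8²) ≈ 2.8 units.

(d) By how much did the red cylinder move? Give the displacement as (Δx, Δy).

(-2.5, 1.8)

The red cylinder was at about (12.8, 2.3) and moved to about (10.3, 4.1).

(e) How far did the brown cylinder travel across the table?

3.4

The brown cylinder moved from about (13.7, 3.8) to (10.7, 5.5), a distance of √(3.0² + 1.7²) ≈ 3.4.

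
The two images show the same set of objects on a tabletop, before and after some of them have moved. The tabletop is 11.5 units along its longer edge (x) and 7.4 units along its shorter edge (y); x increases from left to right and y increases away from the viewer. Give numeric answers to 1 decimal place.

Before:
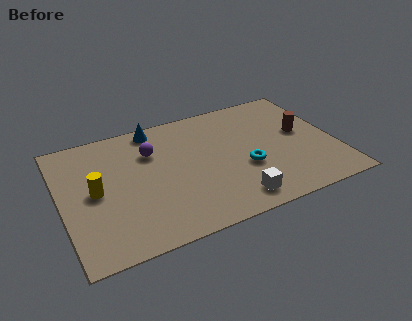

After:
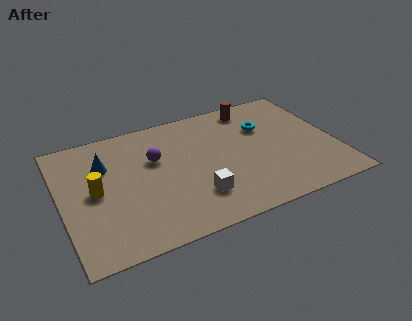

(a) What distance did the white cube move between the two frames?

1.7

The white cube was near (6.9, 1.1) before and (5.4, 1.9) after, so it travelled √(1.5² + 0.8²) ≈ 1.7 units.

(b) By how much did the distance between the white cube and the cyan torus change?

+2.7

They were about 1.8 units apart before and 4.5 after — 2.7 units further apart.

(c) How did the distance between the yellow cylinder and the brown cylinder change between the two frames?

-1.3

Before: roughly 8.8 units apart; after: 7.5. That's 1.3 units closer together.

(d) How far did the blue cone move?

2.7

The blue cone was near (4.2, 6.6) before and (1.9, 5.1) after, so it travelled √(2.3² + 1.5²) ≈ 2.7 units.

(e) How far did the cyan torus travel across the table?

2.5

The cyan torus was near (7.6, 2.8) before and (8.7, 5.0) after, so it travelled √(1.1² + 2.2²) ≈ 2.5 units.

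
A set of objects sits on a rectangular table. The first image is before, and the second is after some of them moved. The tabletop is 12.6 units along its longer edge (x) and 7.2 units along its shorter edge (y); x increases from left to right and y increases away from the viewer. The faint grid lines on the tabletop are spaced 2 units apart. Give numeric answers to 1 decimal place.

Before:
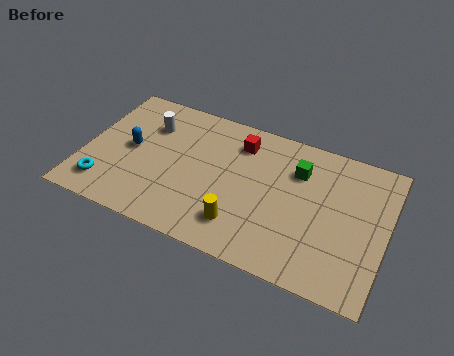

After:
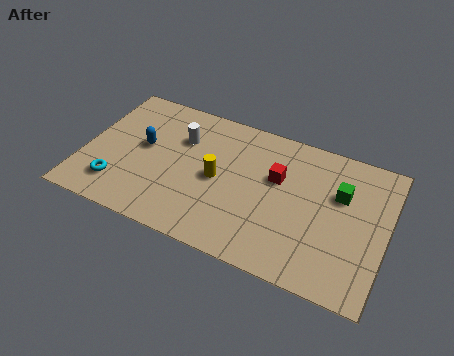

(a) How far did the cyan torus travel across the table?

0.5

The cyan torus was near (1.1, 1.4) before and (1.6, 1.6) after, so it travelled √(0.5² + 0.2²) ≈ 0.5 units.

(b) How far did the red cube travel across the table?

2.1

From (6.3, 5.7) to (8.0, 4.5), the red cube covered √(1.7² + 1.2²) ≈ 2.1 units.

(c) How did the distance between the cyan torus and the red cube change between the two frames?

+0.3

Before: roughly 6.7 units apart; after: 7.0. That's 0.3 units further apart.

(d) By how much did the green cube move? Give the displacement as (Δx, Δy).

(1.8, -0.5)

The green cube was at about (8.8, 5.2) and moved to about (10.6, 4.7).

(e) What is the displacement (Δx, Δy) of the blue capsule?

(0.5, 0.3)

The blue capsule started near (1.9, 3.7) and ended near (2.4, 4.0).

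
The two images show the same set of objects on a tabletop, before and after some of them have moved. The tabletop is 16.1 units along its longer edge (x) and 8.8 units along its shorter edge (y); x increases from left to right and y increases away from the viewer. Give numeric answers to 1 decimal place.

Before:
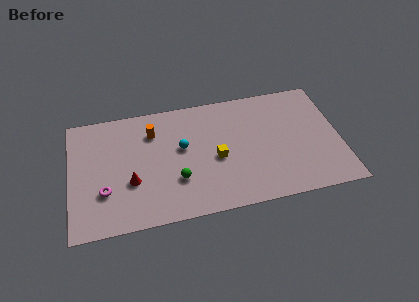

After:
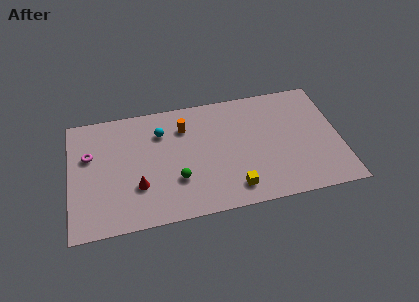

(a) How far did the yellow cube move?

2.6

From (8.7, 3.9) to (9.6, 1.5), the yellow cube covered √(0.9² + 2.4²) ≈ 2.6 units.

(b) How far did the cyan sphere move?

1.8

From (6.7, 5.1) to (5.5, 6.5), the cyan sphere covered √(1.2² + 1.4²) ≈ 1.8 units.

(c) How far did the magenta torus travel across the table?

2.9

The magenta torus moved from about (2.0, 2.8) to (1.2, 5.6), a distance of √(0.8² + 2.8²) ≈ 2.9.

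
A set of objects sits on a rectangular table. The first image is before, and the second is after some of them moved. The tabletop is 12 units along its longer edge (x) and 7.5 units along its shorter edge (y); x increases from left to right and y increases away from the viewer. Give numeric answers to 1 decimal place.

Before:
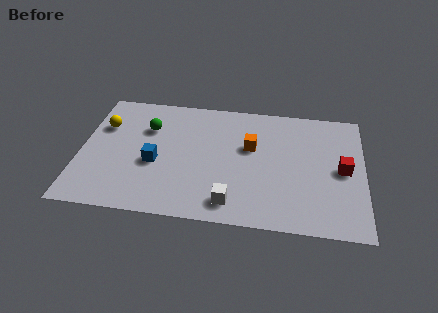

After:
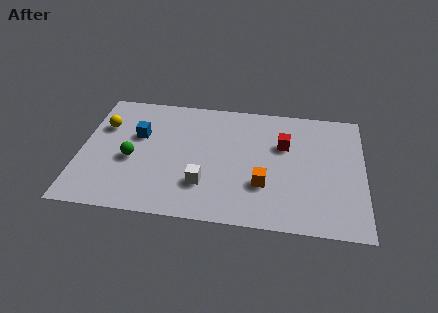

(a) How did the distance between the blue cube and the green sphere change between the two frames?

-0.6

The distance was about 2.1 in the first image and 1.5 in the second, so they moved 0.6 units closer together.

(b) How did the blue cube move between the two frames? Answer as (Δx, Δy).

(-0.8, 1.6)

The blue cube was at about (3.2, 3.1) and moved to about (2.4, 4.7).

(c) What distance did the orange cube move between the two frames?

2.3

The orange cube was near (7.2, 4.6) before and (7.8, 2.4) after, so it travelled √(0.6² + 2.2²) ≈ 2.3 units.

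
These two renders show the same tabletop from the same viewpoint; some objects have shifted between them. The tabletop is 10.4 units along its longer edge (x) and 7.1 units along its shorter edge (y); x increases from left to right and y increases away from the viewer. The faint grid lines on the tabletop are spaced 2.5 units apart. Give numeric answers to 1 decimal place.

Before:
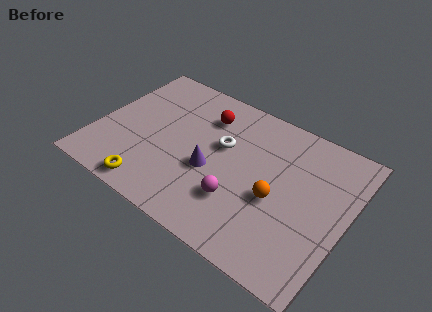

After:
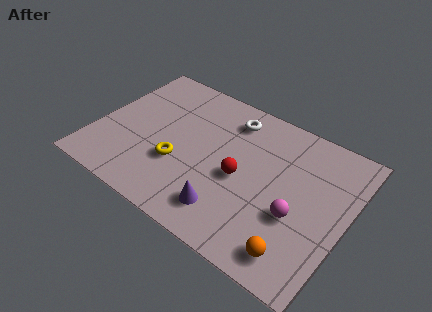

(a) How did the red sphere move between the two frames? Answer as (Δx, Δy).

(1.9, -2.2)

The red sphere started near (4.2, 5.4) and ended near (6.1, 3.2).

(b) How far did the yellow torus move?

1.9

The yellow torus was near (2.8, 0.8) before and (3.6, 2.5) after, so it travelled √(0.8² + 1.7²) ≈ 1.9 units.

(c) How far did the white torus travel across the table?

1.5

The white torus was near (5.1, 4.3) before and (5.2, 5.8) after, so it travelled √(0.1² + 1.5²) ≈ 1.5 units.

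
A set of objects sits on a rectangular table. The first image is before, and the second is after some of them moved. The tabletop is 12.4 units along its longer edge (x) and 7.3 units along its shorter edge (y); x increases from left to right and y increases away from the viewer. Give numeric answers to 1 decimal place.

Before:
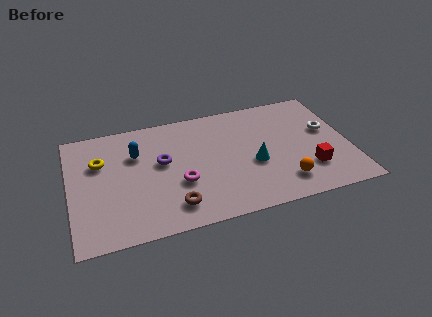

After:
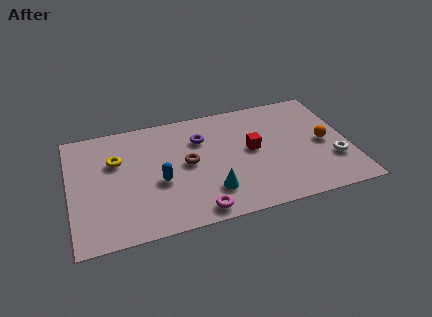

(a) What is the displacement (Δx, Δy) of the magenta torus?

(0.6, -1.9)

From the two frames, the magenta torus sits at roughly (4.8, 2.7) before and (5.4, 0.8) after.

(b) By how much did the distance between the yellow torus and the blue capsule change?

+0.9

The distance was about 1.6 in the first image and 2.5 in the second, so they moved 0.9 units further apart.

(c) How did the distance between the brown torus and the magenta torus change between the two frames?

+1.6

The distance was about 1.4 in the first image and 3.0 in the second, so they moved 1.6 units further apart.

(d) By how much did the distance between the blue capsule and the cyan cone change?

-3.0

The distance was about 5.5 in the first image and 2.5 in the second, so they moved 3.0 units closer together.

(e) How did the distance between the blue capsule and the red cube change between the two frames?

-3.8

The distance was about 8.1 in the first image and 4.3 in the second, so they moved 3.8 units closer together.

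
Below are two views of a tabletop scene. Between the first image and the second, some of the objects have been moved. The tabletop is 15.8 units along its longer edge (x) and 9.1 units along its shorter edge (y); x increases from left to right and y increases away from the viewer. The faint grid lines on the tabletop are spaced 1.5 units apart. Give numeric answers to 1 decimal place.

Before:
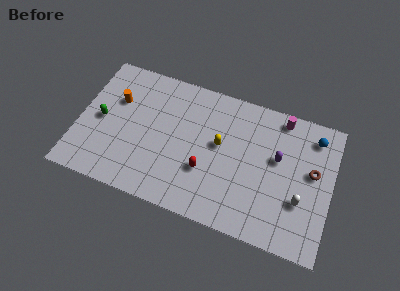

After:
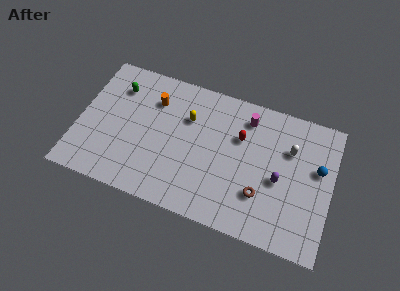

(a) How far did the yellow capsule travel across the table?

2.4

The yellow capsule moved from about (8.8, 5.1) to (6.7, 6.2), a distance of √(2.1² + 1.1²) ≈ 2.4.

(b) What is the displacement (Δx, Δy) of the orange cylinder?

(2.3, 0.7)

The orange cylinder started near (2.2, 6.0) and ended near (4.5, 6.7).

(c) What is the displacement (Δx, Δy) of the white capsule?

(-0.9, 3.1)

The white capsule started near (14.0, 3.1) and ended near (13.1, 6.2).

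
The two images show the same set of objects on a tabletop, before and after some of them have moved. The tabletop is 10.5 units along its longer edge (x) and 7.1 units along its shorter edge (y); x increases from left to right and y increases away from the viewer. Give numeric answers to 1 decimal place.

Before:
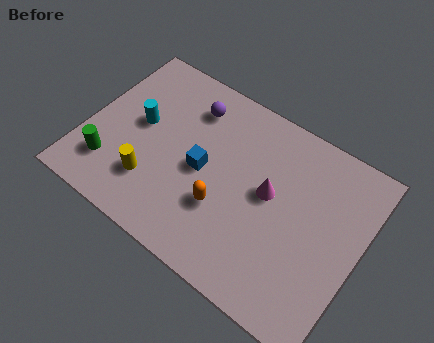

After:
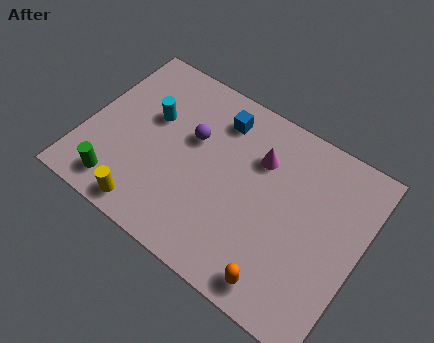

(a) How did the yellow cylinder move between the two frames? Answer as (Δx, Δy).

(0.1, -1.1)

The yellow cylinder was at about (2.8, 1.9) and moved to about (2.9, 0.8).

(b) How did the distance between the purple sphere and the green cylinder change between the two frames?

-0.6

They were about 4.6 units apart before and 4.0 after — 0.6 units closer together.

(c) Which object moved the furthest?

the orange capsule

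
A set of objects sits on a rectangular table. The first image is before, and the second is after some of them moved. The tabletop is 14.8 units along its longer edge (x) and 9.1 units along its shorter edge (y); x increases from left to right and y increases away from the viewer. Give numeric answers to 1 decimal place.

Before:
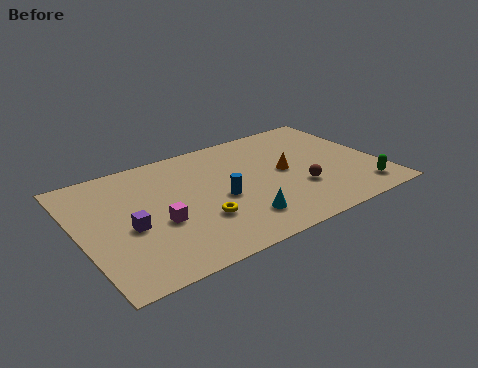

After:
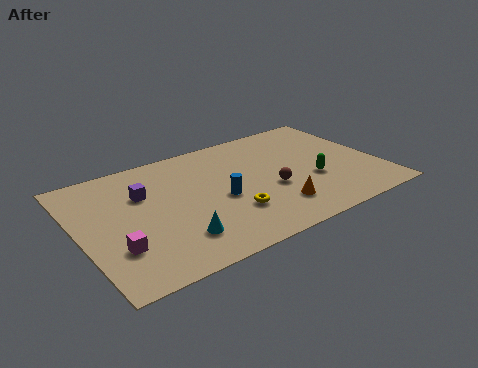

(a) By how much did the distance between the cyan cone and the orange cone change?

+1.0

Before: roughly 3.9 units apart; after: 4.9. That's 1.0 units further apart.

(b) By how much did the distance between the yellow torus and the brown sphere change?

-2.6

Before: roughly 5.0 units apart; after: 2.4. That's 2.6 units closer together.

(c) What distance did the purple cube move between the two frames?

2.4

The purple cube moved from about (2.3, 3.9) to (3.3, 6.1), a distance of √(1.0² + 2.2²) ≈ 2.4.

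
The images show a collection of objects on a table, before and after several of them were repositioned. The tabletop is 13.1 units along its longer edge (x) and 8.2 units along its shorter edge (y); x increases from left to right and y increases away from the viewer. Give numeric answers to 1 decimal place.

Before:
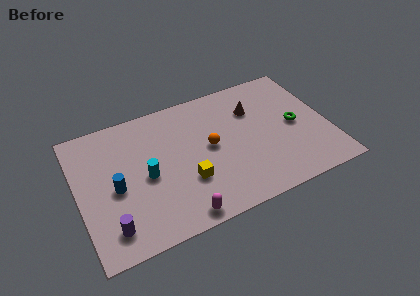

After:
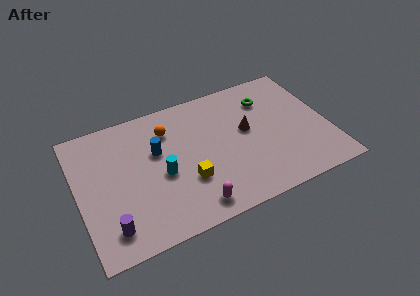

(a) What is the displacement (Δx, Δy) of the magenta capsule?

(0.7, 0.3)

The magenta capsule was at about (4.9, 0.8) and moved to about (5.6, 1.1).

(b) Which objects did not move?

the purple cylinder and the yellow cube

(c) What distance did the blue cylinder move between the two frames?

2.7

The blue cylinder was near (1.9, 3.7) before and (4.2, 5.1) after, so it travelled √(2.3² + 1.4²) ≈ 2.7 units.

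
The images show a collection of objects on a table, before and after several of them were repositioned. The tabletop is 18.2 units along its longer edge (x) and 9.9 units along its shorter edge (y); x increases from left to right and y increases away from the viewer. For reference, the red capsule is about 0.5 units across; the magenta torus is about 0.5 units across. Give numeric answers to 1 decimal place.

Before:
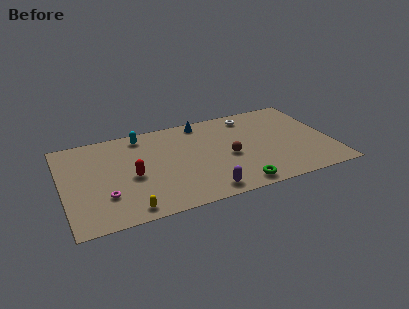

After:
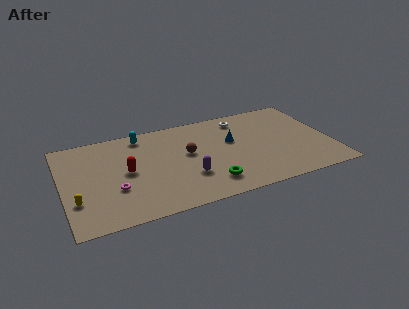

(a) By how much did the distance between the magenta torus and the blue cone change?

-0.6

They were about 9.2 units apart before and 8.6 after — 0.6 units closer together.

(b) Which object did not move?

the cyan capsule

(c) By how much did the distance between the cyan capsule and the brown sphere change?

-2.8

Before: roughly 7.0 units apart; after: 4.2. That's 2.8 units closer together.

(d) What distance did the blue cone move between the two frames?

3.3

The blue cone moved from about (9.8, 8.8) to (11.6, 6.0), a distance of √(1.8² + 2.8²) ≈ 3.3.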